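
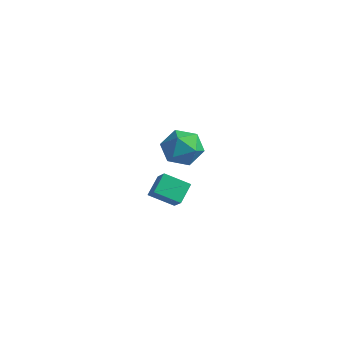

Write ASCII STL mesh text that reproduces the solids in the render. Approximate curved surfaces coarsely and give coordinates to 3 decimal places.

solid 
facet normal -0.631 0.384 -0.675
outer loop
vertex 2.02 -2.619 -2.185
vertex 1.885 -1.844 -1.618
vertex 2.898 -2.087 -2.703
endloop
endfacet
facet normal 0.138 -0.799 -0.586
outer loop
vertex 3.535 -2.476 -2.022
vertex 2.02 -2.619 -2.185
vertex 2.898 -2.087 -2.703
endloop
endfacet
facet normal -0.630 0.385 -0.675
outer loop
vertex 2.898 -2.087 -2.703
vertex 1.885 -1.844 -1.618
vertex 2.764 -1.312 -2.136
endloop
endfacet
facet normal 0.764 0.462 -0.451
outer loop
vertex 2.764 -1.312 -2.136
vertex 3.535 -2.476 -2.022
vertex 2.898 -2.087 -2.703
endloop
endfacet
facet normal -0.764 -0.462 0.450
outer loop
vertex 2.02 -2.619 -2.185
vertex 2.522 -2.233 -0.937
vertex 1.885 -1.844 -1.618
endloop
endfacet
facet normal 0.138 -0.799 -0.586
outer loop
vertex 2.656 -3.008 -1.504
vertex 2.02 -2.619 -2.185
vertex 3.535 -2.476 -2.022
endloop
endfacet
facet normal -0.764 -0.462 0.450
outer loop
vertex 2.656 -3.008 -1.504
vertex 2.522 -2.233 -0.937
vertex 2.02 -2.619 -2.185
endloop
endfacet
facet normal -0.138 0.799 0.586
outer loop
vertex 1.885 -1.844 -1.618
vertex 2.522 -2.233 -0.937
vertex 2.764 -1.312 -2.136
endloop
endfacet
facet normal 0.764 0.462 -0.450
outer loop
vertex 3.4 -1.701 -1.455
vertex 3.535 -2.476 -2.022
vertex 2.764 -1.312 -2.136
endloop
endfacet
facet normal -0.138 0.799 0.586
outer loop
vertex 2.764 -1.312 -2.136
vertex 2.522 -2.233 -0.937
vertex 3.4 -1.701 -1.455
endloop
endfacet
facet normal 0.630 -0.384 0.675
outer loop
vertex 3.4 -1.701 -1.455
vertex 2.656 -3.008 -1.504
vertex 3.535 -2.476 -2.022
endloop
endfacet
facet normal 0.631 -0.384 0.674
outer loop
vertex 2.522 -2.233 -0.937
vertex 2.656 -3.008 -1.504
vertex 3.4 -1.701 -1.455
endloop
endfacet
facet normal -0.533 -0.329 0.779
outer loop
vertex -1.19 3.003 -2.799
vertex -1.261 2.103 -3.228
vertex -0.496 2.308 -2.618
endloop
endfacet
facet normal -0.075 0.181 0.981
outer loop
vertex -1.19 3.003 -2.799
vertex -0.496 2.308 -2.618
vertex -0.225 3.257 -2.772
endloop
endfacet
facet normal -0.219 0.768 0.602
outer loop
vertex -1.19 3.003 -2.799
vertex -0.225 3.257 -2.772
vertex -0.821 3.639 -3.476
endloop
endfacet
facet normal -0.765 0.622 0.167
outer loop
vertex -1.19 3.003 -2.799
vertex -0.821 3.639 -3.476
vertex -1.462 2.926 -3.758
endloop
endfacet
facet normal -0.959 -0.056 0.277
outer loop
vertex -1.19 3.003 -2.799
vertex -1.462 2.926 -3.758
vertex -1.261 2.103 -3.228
endloop
endfacet
facet normal 0.583 -0.035 0.812
outer loop
vertex -0.225 3.257 -2.772
vertex -0.496 2.308 -2.618
vertex 0.302 2.514 -3.182
endloop
endfacet
facet normal -0.157 -0.860 0.486
outer loop
vertex -0.496 2.308 -2.618
vertex -1.261 2.103 -3.228
vertex -0.339 1.801 -3.464
endloop
endfacet
facet normal -0.846 -0.419 -0.329
outer loop
vertex -1.261 2.103 -3.228
vertex -1.462 2.926 -3.758
vertex -0.935 2.183 -4.168
endloop
endfacet
facet normal -0.533 0.679 -0.506
outer loop
vertex -1.462 2.926 -3.758
vertex -0.821 3.639 -3.476
vertex -0.664 3.132 -4.322
endloop
endfacet
facet normal 0.351 0.915 0.200
outer loop
vertex -0.821 3.639 -3.476
vertex -0.225 3.257 -2.772
vertex 0.101 3.337 -3.712
endloop
endfacet
facet normal 0.765 -0.622 -0.167
outer loop
vertex 0.03 2.437 -4.141
vertex 0.302 2.514 -3.182
vertex -0.339 1.801 -3.464
endloop
endfacet
facet normal 0.219 -0.768 -0.602
outer loop
vertex 0.03 2.437 -4.141
vertex -0.339 1.801 -3.464
vertex -0.935 2.183 -4.168
endloop
endfacet
facet normal 0.075 -0.181 -0.981
outer loop
vertex 0.03 2.437 -4.141
vertex -0.935 2.183 -4.168
vertex -0.664 3.132 -4.322
endloop
endfacet
facet normal 0.533 0.329 -0.779
outer loop
vertex 0.03 2.437 -4.141
vertex -0.664 3.132 -4.322
vertex 0.101 3.337 -3.712
endloop
endfacet
facet normal 0.959 0.056 -0.277
outer loop
vertex 0.03 2.437 -4.141
vertex 0.101 3.337 -3.712
vertex 0.302 2.514 -3.182
endloop
endfacet
facet normal 0.533 -0.679 0.506
outer loop
vertex -0.339 1.801 -3.464
vertex 0.302 2.514 -3.182
vertex -0.496 2.308 -2.618
endloop
endfacet
facet normal -0.351 -0.915 -0.200
outer loop
vertex -0.935 2.183 -4.168
vertex -0.339 1.801 -3.464
vertex -1.261 2.103 -3.228
endloop
endfacet
facet normal -0.583 0.035 -0.812
outer loop
vertex -0.664 3.132 -4.322
vertex -0.935 2.183 -4.168
vertex -1.462 2.926 -3.758
endloop
endfacet
facet normal 0.157 0.860 -0.486
outer loop
vertex 0.101 3.337 -3.712
vertex -0.664 3.132 -4.322
vertex -0.821 3.639 -3.476
endloop
endfacet
facet normal 0.846 0.419 0.329
outer loop
vertex 0.302 2.514 -3.182
vertex 0.101 3.337 -3.712
vertex -0.225 3.257 -2.772
endloop
endfacet

endsolid


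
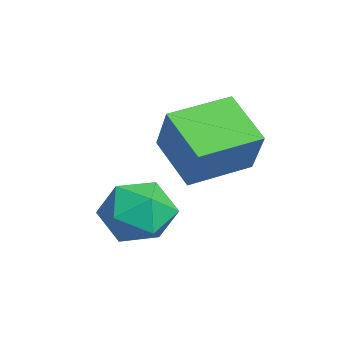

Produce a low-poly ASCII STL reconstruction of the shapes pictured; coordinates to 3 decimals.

solid 
facet normal -0.314 0.912 0.264
outer loop
vertex -0.713 0.231 0.305
vertex -0.331 0.023 1.478
vertex 0.453 0.533 0.647
endloop
endfacet
facet normal -0.110 0.901 -0.420
outer loop
vertex -0.713 0.231 0.305
vertex 0.453 0.533 0.647
vertex 0.246 -0.009 -0.462
endloop
endfacet
facet normal -0.504 0.412 -0.759
outer loop
vertex -0.713 0.231 0.305
vertex 0.246 -0.009 -0.462
vertex -0.664 -0.854 -0.316
endloop
endfacet
facet normal -0.951 0.120 -0.285
outer loop
vertex -0.713 0.231 0.305
vertex -0.664 -0.854 -0.316
vertex -1.021 -0.835 0.883
endloop
endfacet
facet normal -0.834 0.429 0.348
outer loop
vertex -0.713 0.231 0.305
vertex -1.021 -0.835 0.883
vertex -0.331 0.023 1.478
endloop
endfacet
facet normal 0.571 0.691 -0.444
outer loop
vertex 0.246 -0.009 -0.462
vertex 0.453 0.533 0.647
vertex 1.221 -0.365 0.237
endloop
endfacet
facet normal 0.242 0.708 0.663
outer loop
vertex 0.453 0.533 0.647
vertex -0.331 0.023 1.478
vertex 0.864 -0.346 1.436
endloop
endfacet
facet normal -0.598 -0.072 0.798
outer loop
vertex -0.331 0.023 1.478
vertex -1.021 -0.835 0.883
vertex -0.046 -1.191 1.582
endloop
endfacet
facet normal -0.789 -0.572 -0.226
outer loop
vertex -1.021 -0.835 0.883
vertex -0.664 -0.854 -0.316
vertex -0.253 -1.733 0.473
endloop
endfacet
facet normal -0.066 -0.101 -0.993
outer loop
vertex -0.664 -0.854 -0.316
vertex 0.246 -0.009 -0.462
vertex 0.531 -1.223 -0.358
endloop
endfacet
facet normal 0.951 -0.120 0.285
outer loop
vertex 0.913 -1.431 0.815
vertex 1.221 -0.365 0.237
vertex 0.864 -0.346 1.436
endloop
endfacet
facet normal 0.504 -0.412 0.759
outer loop
vertex 0.913 -1.431 0.815
vertex 0.864 -0.346 1.436
vertex -0.046 -1.191 1.582
endloop
endfacet
facet normal 0.110 -0.901 0.420
outer loop
vertex 0.913 -1.431 0.815
vertex -0.046 -1.191 1.582
vertex -0.253 -1.733 0.473
endloop
endfacet
facet normal 0.314 -0.912 -0.264
outer loop
vertex 0.913 -1.431 0.815
vertex -0.253 -1.733 0.473
vertex 0.531 -1.223 -0.358
endloop
endfacet
facet normal 0.834 -0.429 -0.348
outer loop
vertex 0.913 -1.431 0.815
vertex 0.531 -1.223 -0.358
vertex 1.221 -0.365 0.237
endloop
endfacet
facet normal 0.789 0.572 0.226
outer loop
vertex 0.864 -0.346 1.436
vertex 1.221 -0.365 0.237
vertex 0.453 0.533 0.647
endloop
endfacet
facet normal 0.066 0.101 0.993
outer loop
vertex -0.046 -1.191 1.582
vertex 0.864 -0.346 1.436
vertex -0.331 0.023 1.478
endloop
endfacet
facet normal -0.571 -0.691 0.444
outer loop
vertex -0.253 -1.733 0.473
vertex -0.046 -1.191 1.582
vertex -1.021 -0.835 0.883
endloop
endfacet
facet normal -0.242 -0.708 -0.663
outer loop
vertex 0.531 -1.223 -0.358
vertex -0.253 -1.733 0.473
vertex -0.664 -0.854 -0.316
endloop
endfacet
facet normal 0.598 0.072 -0.798
outer loop
vertex 1.221 -0.365 0.237
vertex 0.531 -1.223 -0.358
vertex 0.246 -0.009 -0.462
endloop
endfacet
facet normal -0.793 -0.293 0.534
outer loop
vertex -0.893 0.445 3.934
vertex -1.467 2.508 4.214
vertex -1.972 0.368 2.288
endloop
endfacet
facet normal 0.266 -0.955 -0.130
outer loop
vertex -0.393 0.952 1.226
vertex -0.893 0.445 3.934
vertex -1.972 0.368 2.288
endloop
endfacet
facet normal -0.793 -0.293 0.534
outer loop
vertex -1.972 0.368 2.288
vertex -1.467 2.508 4.214
vertex -2.546 2.432 2.568
endloop
endfacet
facet normal -0.548 -0.039 -0.836
outer loop
vertex -2.546 2.432 2.568
vertex -0.393 0.952 1.226
vertex -1.972 0.368 2.288
endloop
endfacet
facet normal 0.548 0.039 0.836
outer loop
vertex -0.893 0.445 3.934
vertex 0.112 3.092 3.152
vertex -1.467 2.508 4.214
endloop
endfacet
facet normal 0.265 -0.955 -0.130
outer loop
vertex 0.686 1.028 2.872
vertex -0.893 0.445 3.934
vertex -0.393 0.952 1.226
endloop
endfacet
facet normal 0.548 0.039 0.836
outer loop
vertex 0.686 1.028 2.872
vertex 0.112 3.092 3.152
vertex -0.893 0.445 3.934
endloop
endfacet
facet normal -0.266 0.955 0.130
outer loop
vertex -1.467 2.508 4.214
vertex 0.112 3.092 3.152
vertex -2.546 2.432 2.568
endloop
endfacet
facet normal -0.548 -0.039 -0.836
outer loop
vertex -0.967 3.015 1.506
vertex -0.393 0.952 1.226
vertex -2.546 2.432 2.568
endloop
endfacet
facet normal -0.266 0.955 0.129
outer loop
vertex -2.546 2.432 2.568
vertex 0.112 3.092 3.152
vertex -0.967 3.015 1.506
endloop
endfacet
facet normal 0.793 0.293 -0.534
outer loop
vertex -0.967 3.015 1.506
vertex 0.686 1.028 2.872
vertex -0.393 0.952 1.226
endloop
endfacet
facet normal 0.793 0.293 -0.534
outer loop
vertex 0.112 3.092 3.152
vertex 0.686 1.028 2.872
vertex -0.967 3.015 1.506
endloop
endfacet

endsolid


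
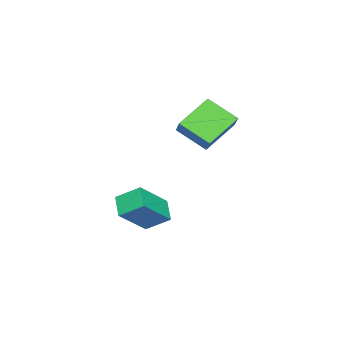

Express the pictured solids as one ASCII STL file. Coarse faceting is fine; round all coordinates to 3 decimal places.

solid 
facet normal -0.788 0.345 0.510
outer loop
vertex -0.169 1.181 3.0
vertex 0.52 1.633 3.759
vertex -0.121 2.614 2.105
endloop
endfacet
facet normal -0.615 -0.403 -0.678
outer loop
vertex 1.4 1.947 1.121
vertex -0.169 1.181 3.0
vertex -0.121 2.614 2.105
endloop
endfacet
facet normal -0.788 0.345 0.510
outer loop
vertex -0.121 2.614 2.105
vertex 0.52 1.633 3.759
vertex 0.568 3.065 2.864
endloop
endfacet
facet normal 0.029 0.848 -0.530
outer loop
vertex 0.568 3.065 2.864
vertex 1.4 1.947 1.121
vertex -0.121 2.614 2.105
endloop
endfacet
facet normal -0.028 -0.847 0.530
outer loop
vertex -0.169 1.181 3.0
vertex 2.041 0.966 2.775
vertex 0.52 1.633 3.759
endloop
endfacet
facet normal -0.615 -0.403 -0.678
outer loop
vertex 1.352 0.515 2.016
vertex -0.169 1.181 3.0
vertex 1.4 1.947 1.121
endloop
endfacet
facet normal -0.029 -0.848 0.530
outer loop
vertex 1.352 0.515 2.016
vertex 2.041 0.966 2.775
vertex -0.169 1.181 3.0
endloop
endfacet
facet normal 0.615 0.403 0.678
outer loop
vertex 0.52 1.633 3.759
vertex 2.041 0.966 2.775
vertex 0.568 3.065 2.864
endloop
endfacet
facet normal 0.028 0.847 -0.530
outer loop
vertex 2.089 2.399 1.88
vertex 1.4 1.947 1.121
vertex 0.568 3.065 2.864
endloop
endfacet
facet normal 0.615 0.403 0.678
outer loop
vertex 0.568 3.065 2.864
vertex 2.041 0.966 2.775
vertex 2.089 2.399 1.88
endloop
endfacet
facet normal 0.788 -0.345 -0.510
outer loop
vertex 2.089 2.399 1.88
vertex 1.352 0.515 2.016
vertex 1.4 1.947 1.121
endloop
endfacet
facet normal 0.788 -0.345 -0.510
outer loop
vertex 2.041 0.966 2.775
vertex 1.352 0.515 2.016
vertex 2.089 2.399 1.88
endloop
endfacet
facet normal -0.676 0.315 -0.667
outer loop
vertex 1.969 0.366 -2.078
vertex 2.826 0.931 -2.68
vertex 2.176 -0.719 -2.8
endloop
endfacet
facet normal -0.720 -0.474 0.506
outer loop
vertex 3.534 -1.351 -1.46
vertex 1.969 0.366 -2.078
vertex 2.176 -0.719 -2.8
endloop
endfacet
facet normal -0.675 0.315 -0.667
outer loop
vertex 2.176 -0.719 -2.8
vertex 2.826 0.931 -2.68
vertex 3.034 -0.154 -3.402
endloop
endfacet
facet normal 0.157 -0.822 -0.547
outer loop
vertex 3.034 -0.154 -3.402
vertex 3.534 -1.351 -1.46
vertex 2.176 -0.719 -2.8
endloop
endfacet
facet normal -0.157 0.822 0.547
outer loop
vertex 1.969 0.366 -2.078
vertex 4.184 0.299 -1.34
vertex 2.826 0.931 -2.68
endloop
endfacet
facet normal -0.720 -0.475 0.506
outer loop
vertex 3.326 -0.266 -0.738
vertex 1.969 0.366 -2.078
vertex 3.534 -1.351 -1.46
endloop
endfacet
facet normal -0.157 0.822 0.547
outer loop
vertex 3.326 -0.266 -0.738
vertex 4.184 0.299 -1.34
vertex 1.969 0.366 -2.078
endloop
endfacet
facet normal 0.720 0.475 -0.506
outer loop
vertex 2.826 0.931 -2.68
vertex 4.184 0.299 -1.34
vertex 3.034 -0.154 -3.402
endloop
endfacet
facet normal 0.158 -0.822 -0.547
outer loop
vertex 4.391 -0.786 -2.062
vertex 3.534 -1.351 -1.46
vertex 3.034 -0.154 -3.402
endloop
endfacet
facet normal 0.721 0.474 -0.506
outer loop
vertex 3.034 -0.154 -3.402
vertex 4.184 0.299 -1.34
vertex 4.391 -0.786 -2.062
endloop
endfacet
facet normal 0.676 -0.314 0.667
outer loop
vertex 4.391 -0.786 -2.062
vertex 3.326 -0.266 -0.738
vertex 3.534 -1.351 -1.46
endloop
endfacet
facet normal 0.675 -0.315 0.667
outer loop
vertex 4.184 0.299 -1.34
vertex 3.326 -0.266 -0.738
vertex 4.391 -0.786 -2.062
endloop
endfacet

endsolid


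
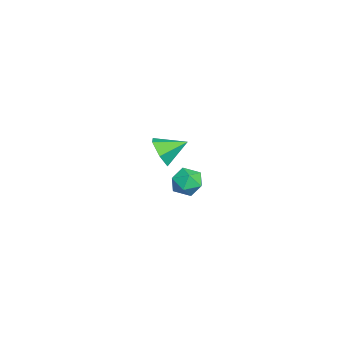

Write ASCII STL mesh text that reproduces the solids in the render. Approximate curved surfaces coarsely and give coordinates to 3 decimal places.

solid 
facet normal 0.370 0.754 -0.543
outer loop
vertex 3.853 0.532 0.807
vertex 3.218 1.074 1.126
vertex 3.998 1.0 1.555
endloop
endfacet
facet normal 0.885 0.297 -0.358
outer loop
vertex 3.853 0.532 0.807
vertex 3.998 1.0 1.555
vertex 4.263 0.148 1.503
endloop
endfacet
facet normal 0.711 -0.347 -0.611
outer loop
vertex 3.853 0.532 0.807
vertex 4.263 0.148 1.503
vertex 3.646 -0.305 1.042
endloop
endfacet
facet normal 0.088 -0.289 -0.953
outer loop
vertex 3.853 0.532 0.807
vertex 3.646 -0.305 1.042
vertex 3.0 0.267 0.809
endloop
endfacet
facet normal -0.124 0.392 -0.912
outer loop
vertex 3.853 0.532 0.807
vertex 3.0 0.267 0.809
vertex 3.218 1.074 1.126
endloop
endfacet
facet normal 0.899 0.258 0.355
outer loop
vertex 4.263 0.148 1.503
vertex 3.998 1.0 1.555
vertex 3.88 0.453 2.251
endloop
endfacet
facet normal 0.065 0.996 0.054
outer loop
vertex 3.998 1.0 1.555
vertex 3.218 1.074 1.126
vertex 3.234 1.025 2.018
endloop
endfacet
facet normal -0.733 0.411 -0.543
outer loop
vertex 3.218 1.074 1.126
vertex 3.0 0.267 0.809
vertex 2.617 0.572 1.557
endloop
endfacet
facet normal -0.391 -0.690 -0.609
outer loop
vertex 3.0 0.267 0.809
vertex 3.646 -0.305 1.042
vertex 2.882 -0.28 1.505
endloop
endfacet
facet normal 0.617 -0.785 -0.054
outer loop
vertex 3.646 -0.305 1.042
vertex 4.263 0.148 1.503
vertex 3.662 -0.354 1.934
endloop
endfacet
facet normal -0.088 0.289 0.953
outer loop
vertex 3.027 0.188 2.253
vertex 3.88 0.453 2.251
vertex 3.234 1.025 2.018
endloop
endfacet
facet normal -0.711 0.347 0.611
outer loop
vertex 3.027 0.188 2.253
vertex 3.234 1.025 2.018
vertex 2.617 0.572 1.557
endloop
endfacet
facet normal -0.885 -0.297 0.358
outer loop
vertex 3.027 0.188 2.253
vertex 2.617 0.572 1.557
vertex 2.882 -0.28 1.505
endloop
endfacet
facet normal -0.370 -0.754 0.543
outer loop
vertex 3.027 0.188 2.253
vertex 2.882 -0.28 1.505
vertex 3.662 -0.354 1.934
endloop
endfacet
facet normal 0.124 -0.392 0.912
outer loop
vertex 3.027 0.188 2.253
vertex 3.662 -0.354 1.934
vertex 3.88 0.453 2.251
endloop
endfacet
facet normal 0.391 0.690 0.609
outer loop
vertex 3.234 1.025 2.018
vertex 3.88 0.453 2.251
vertex 3.998 1.0 1.555
endloop
endfacet
facet normal -0.617 0.785 0.054
outer loop
vertex 2.617 0.572 1.557
vertex 3.234 1.025 2.018
vertex 3.218 1.074 1.126
endloop
endfacet
facet normal -0.899 -0.258 -0.355
outer loop
vertex 2.882 -0.28 1.505
vertex 2.617 0.572 1.557
vertex 3.0 0.267 0.809
endloop
endfacet
facet normal -0.065 -0.996 -0.054
outer loop
vertex 3.662 -0.354 1.934
vertex 2.882 -0.28 1.505
vertex 3.646 -0.305 1.042
endloop
endfacet
facet normal 0.733 -0.411 0.543
outer loop
vertex 3.88 0.453 2.251
vertex 3.662 -0.354 1.934
vertex 4.263 0.148 1.503
endloop
endfacet
facet normal 0.062 -0.903 -0.426
outer loop
vertex -2.241 -0.282 -0.899
vertex -2.972 -0.619 -0.29
vertex -3.207 -0.213 -1.185
endloop
endfacet
facet normal 0.218 0.814 -0.539
outer loop
vertex -2.241 -0.282 -0.899
vertex -3.207 -0.213 -1.185
vertex -3.068 0.779 0.37
endloop
endfacet
facet normal 0.061 -0.903 -0.426
outer loop
vertex -3.207 -0.213 -1.185
vertex -2.972 -0.619 -0.29
vertex -3.939 -0.55 -0.576
endloop
endfacet
facet normal -0.628 0.680 -0.378
outer loop
vertex -3.207 -0.213 -1.185
vertex -3.939 -0.55 -0.576
vertex -3.068 0.779 0.37
endloop
endfacet
facet normal 0.062 -0.902 -0.427
outer loop
vertex -3.939 -0.55 -0.576
vertex -2.972 -0.619 -0.29
vertex -3.704 -0.957 0.318
endloop
endfacet
facet normal -0.875 0.310 0.371
outer loop
vertex -3.939 -0.55 -0.576
vertex -3.704 -0.957 0.318
vertex -3.068 0.779 0.37
endloop
endfacet
facet normal 0.062 -0.902 -0.427
outer loop
vertex -3.704 -0.957 0.318
vertex -2.972 -0.619 -0.29
vertex -2.738 -1.026 0.604
endloop
endfacet
facet normal -0.278 0.073 0.958
outer loop
vertex -3.704 -0.957 0.318
vertex -2.738 -1.026 0.604
vertex -3.068 0.779 0.37
endloop
endfacet
facet normal 0.060 -0.902 -0.427
outer loop
vertex -2.738 -1.026 0.604
vertex -2.972 -0.619 -0.29
vertex -2.006 -0.689 -0.005
endloop
endfacet
facet normal 0.568 0.207 0.797
outer loop
vertex -2.738 -1.026 0.604
vertex -2.006 -0.689 -0.005
vertex -3.068 0.779 0.37
endloop
endfacet
facet normal 0.061 -0.902 -0.427
outer loop
vertex -2.006 -0.689 -0.005
vertex -2.972 -0.619 -0.29
vertex -2.241 -0.282 -0.899
endloop
endfacet
facet normal 0.815 0.577 0.049
outer loop
vertex -2.006 -0.689 -0.005
vertex -2.241 -0.282 -0.899
vertex -3.068 0.779 0.37
endloop
endfacet

endsolid


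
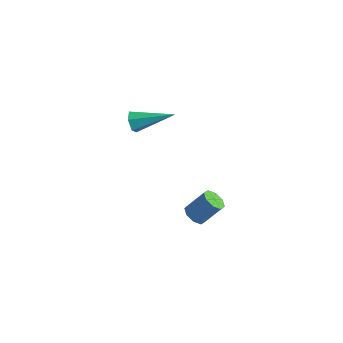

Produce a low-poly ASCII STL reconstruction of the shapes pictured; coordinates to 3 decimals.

solid 
facet normal -0.721 -0.603 -0.342
outer loop
vertex -1.042 -0.063 2.554
vertex -1.294 -0.012 2.995
vertex -1.383 0.312 2.612
endloop
endfacet
facet normal 0.355 0.449 -0.820
outer loop
vertex -1.042 -0.063 2.554
vertex -1.383 0.312 2.612
vertex -0.046 1.032 3.585
endloop
endfacet
facet normal -0.721 -0.602 -0.342
outer loop
vertex -1.383 0.312 2.612
vertex -1.294 -0.012 2.995
vertex -1.634 0.363 3.052
endloop
endfacet
facet normal -0.294 0.916 -0.274
outer loop
vertex -1.383 0.312 2.612
vertex -1.634 0.363 3.052
vertex -0.046 1.032 3.585
endloop
endfacet
facet normal -0.722 -0.602 -0.341
outer loop
vertex -1.634 0.363 3.052
vertex -1.294 -0.012 2.995
vertex -1.545 0.039 3.436
endloop
endfacet
facet normal -0.471 0.617 0.630
outer loop
vertex -1.634 0.363 3.052
vertex -1.545 0.039 3.436
vertex -0.046 1.032 3.585
endloop
endfacet
facet normal -0.721 -0.604 -0.340
outer loop
vertex -1.545 0.039 3.436
vertex -1.294 -0.012 2.995
vertex -1.204 -0.336 3.379
endloop
endfacet
facet normal 0.001 -0.150 0.989
outer loop
vertex -1.545 0.039 3.436
vertex -1.204 -0.336 3.379
vertex -0.046 1.032 3.585
endloop
endfacet
facet normal -0.721 -0.604 -0.340
outer loop
vertex -1.204 -0.336 3.379
vertex -1.294 -0.012 2.995
vertex -0.953 -0.387 2.938
endloop
endfacet
facet normal 0.651 -0.617 0.442
outer loop
vertex -1.204 -0.336 3.379
vertex -0.953 -0.387 2.938
vertex -0.046 1.032 3.585
endloop
endfacet
facet normal -0.721 -0.603 -0.342
outer loop
vertex -0.953 -0.387 2.938
vertex -1.294 -0.012 2.995
vertex -1.042 -0.063 2.554
endloop
endfacet
facet normal 0.828 -0.319 -0.461
outer loop
vertex -0.953 -0.387 2.938
vertex -1.042 -0.063 2.554
vertex -0.046 1.032 3.585
endloop
endfacet
facet normal -0.397 -0.502 -0.768
outer loop
vertex 1.043 1.64 -2.961
vertex 0.671 1.429 -2.631
vertex 0.702 1.873 -2.937
endloop
endfacet
facet normal 0.404 0.656 -0.637
outer loop
vertex 1.043 1.64 -2.961
vertex 0.702 1.873 -2.937
vertex 1.521 2.241 -2.039
endloop
endfacet
facet normal 0.404 0.656 -0.638
outer loop
vertex 1.521 2.241 -2.039
vertex 0.702 1.873 -2.937
vertex 1.181 2.474 -2.015
endloop
endfacet
facet normal 0.398 0.502 0.768
outer loop
vertex 1.521 2.241 -2.039
vertex 1.181 2.474 -2.015
vertex 1.149 2.031 -1.709
endloop
endfacet
facet normal -0.401 -0.501 -0.767
outer loop
vertex 0.702 1.873 -2.937
vertex 0.671 1.429 -2.631
vertex 0.344 1.847 -2.733
endloop
endfacet
facet normal -0.296 0.863 -0.409
outer loop
vertex 0.702 1.873 -2.937
vertex 0.344 1.847 -2.733
vertex 1.181 2.474 -2.015
endloop
endfacet
facet normal -0.295 0.863 -0.410
outer loop
vertex 1.181 2.474 -2.015
vertex 0.344 1.847 -2.733
vertex 0.822 2.448 -1.811
endloop
endfacet
facet normal 0.400 0.501 0.767
outer loop
vertex 1.181 2.474 -2.015
vertex 0.822 2.448 -1.811
vertex 1.149 2.031 -1.709
endloop
endfacet
facet normal -0.399 -0.500 -0.769
outer loop
vertex 0.344 1.847 -2.733
vertex 0.671 1.429 -2.631
vertex 0.177 1.576 -2.47
endloop
endfacet
facet normal -0.823 0.565 0.059
outer loop
vertex 0.344 1.847 -2.733
vertex 0.177 1.576 -2.47
vertex 0.822 2.448 -1.811
endloop
endfacet
facet normal -0.823 0.565 0.059
outer loop
vertex 0.822 2.448 -1.811
vertex 0.177 1.576 -2.47
vertex 0.655 2.177 -1.548
endloop
endfacet
facet normal 0.398 0.500 0.769
outer loop
vertex 0.822 2.448 -1.811
vertex 0.655 2.177 -1.548
vertex 1.149 2.031 -1.709
endloop
endfacet
facet normal -0.399 -0.500 -0.768
outer loop
vertex 0.177 1.576 -2.47
vertex 0.671 1.429 -2.631
vertex 0.299 1.219 -2.301
endloop
endfacet
facet normal -0.868 -0.064 0.492
outer loop
vertex 0.177 1.576 -2.47
vertex 0.299 1.219 -2.301
vertex 0.655 2.177 -1.548
endloop
endfacet
facet normal -0.868 -0.064 0.492
outer loop
vertex 0.655 2.177 -1.548
vertex 0.299 1.219 -2.301
vertex 0.777 1.82 -1.379
endloop
endfacet
facet normal 0.398 0.500 0.769
outer loop
vertex 0.655 2.177 -1.548
vertex 0.777 1.82 -1.379
vertex 1.149 2.031 -1.709
endloop
endfacet
facet normal -0.398 -0.502 -0.768
outer loop
vertex 0.299 1.219 -2.301
vertex 0.671 1.429 -2.631
vertex 0.639 0.986 -2.325
endloop
endfacet
facet normal -0.405 -0.656 0.637
outer loop
vertex 0.299 1.219 -2.301
vertex 0.639 0.986 -2.325
vertex 0.777 1.82 -1.379
endloop
endfacet
facet normal -0.404 -0.656 0.637
outer loop
vertex 0.777 1.82 -1.379
vertex 0.639 0.986 -2.325
vertex 1.118 1.587 -1.403
endloop
endfacet
facet normal 0.397 0.502 0.768
outer loop
vertex 0.777 1.82 -1.379
vertex 1.118 1.587 -1.403
vertex 1.149 2.031 -1.709
endloop
endfacet
facet normal -0.400 -0.501 -0.767
outer loop
vertex 0.639 0.986 -2.325
vertex 0.671 1.429 -2.631
vertex 0.998 1.012 -2.529
endloop
endfacet
facet normal 0.295 -0.863 0.409
outer loop
vertex 0.639 0.986 -2.325
vertex 0.998 1.012 -2.529
vertex 1.118 1.587 -1.403
endloop
endfacet
facet normal 0.296 -0.863 0.409
outer loop
vertex 1.118 1.587 -1.403
vertex 0.998 1.012 -2.529
vertex 1.476 1.613 -1.607
endloop
endfacet
facet normal 0.401 0.501 0.767
outer loop
vertex 1.118 1.587 -1.403
vertex 1.476 1.613 -1.607
vertex 1.149 2.031 -1.709
endloop
endfacet
facet normal -0.398 -0.500 -0.769
outer loop
vertex 0.998 1.012 -2.529
vertex 0.671 1.429 -2.631
vertex 1.165 1.283 -2.792
endloop
endfacet
facet normal 0.823 -0.565 -0.059
outer loop
vertex 0.998 1.012 -2.529
vertex 1.165 1.283 -2.792
vertex 1.476 1.613 -1.607
endloop
endfacet
facet normal 0.823 -0.565 -0.059
outer loop
vertex 1.476 1.613 -1.607
vertex 1.165 1.283 -2.792
vertex 1.643 1.884 -1.87
endloop
endfacet
facet normal 0.399 0.500 0.769
outer loop
vertex 1.476 1.613 -1.607
vertex 1.643 1.884 -1.87
vertex 1.149 2.031 -1.709
endloop
endfacet
facet normal -0.398 -0.500 -0.769
outer loop
vertex 1.165 1.283 -2.792
vertex 0.671 1.429 -2.631
vertex 1.043 1.64 -2.961
endloop
endfacet
facet normal 0.868 0.064 -0.492
outer loop
vertex 1.165 1.283 -2.792
vertex 1.043 1.64 -2.961
vertex 1.643 1.884 -1.87
endloop
endfacet
facet normal 0.868 0.064 -0.492
outer loop
vertex 1.643 1.884 -1.87
vertex 1.043 1.64 -2.961
vertex 1.521 2.241 -2.039
endloop
endfacet
facet normal 0.399 0.500 0.768
outer loop
vertex 1.643 1.884 -1.87
vertex 1.521 2.241 -2.039
vertex 1.149 2.031 -1.709
endloop
endfacet

endsolid


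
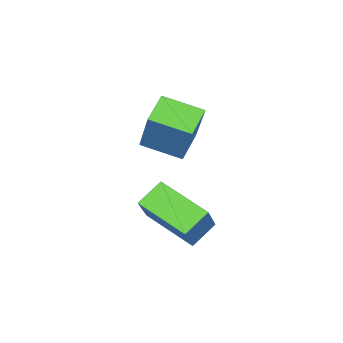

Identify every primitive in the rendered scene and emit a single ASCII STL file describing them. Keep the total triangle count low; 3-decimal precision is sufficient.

solid 
facet normal -0.887 -0.236 0.397
outer loop
vertex -1.932 -0.859 2.394
vertex -2.493 0.506 1.953
vertex -2.541 -1.711 0.527
endloop
endfacet
facet normal 0.363 -0.887 0.286
outer loop
vertex -1.467 -1.426 0.047
vertex -1.932 -0.859 2.394
vertex -2.541 -1.711 0.527
endloop
endfacet
facet normal -0.887 -0.236 0.397
outer loop
vertex -2.541 -1.711 0.527
vertex -2.493 0.506 1.953
vertex -3.101 -0.346 0.086
endloop
endfacet
facet normal -0.284 -0.398 -0.872
outer loop
vertex -3.101 -0.346 0.086
vertex -1.467 -1.426 0.047
vertex -2.541 -1.711 0.527
endloop
endfacet
facet normal 0.284 0.398 0.872
outer loop
vertex -1.932 -0.859 2.394
vertex -1.419 0.791 1.473
vertex -2.493 0.506 1.953
endloop
endfacet
facet normal 0.364 -0.887 0.286
outer loop
vertex -0.859 -0.574 1.914
vertex -1.932 -0.859 2.394
vertex -1.467 -1.426 0.047
endloop
endfacet
facet normal 0.284 0.398 0.872
outer loop
vertex -0.859 -0.574 1.914
vertex -1.419 0.791 1.473
vertex -1.932 -0.859 2.394
endloop
endfacet
facet normal -0.363 0.887 -0.286
outer loop
vertex -2.493 0.506 1.953
vertex -1.419 0.791 1.473
vertex -3.101 -0.346 0.086
endloop
endfacet
facet normal -0.284 -0.399 -0.872
outer loop
vertex -2.028 -0.061 -0.394
vertex -1.467 -1.426 0.047
vertex -3.101 -0.346 0.086
endloop
endfacet
facet normal -0.363 0.887 -0.286
outer loop
vertex -3.101 -0.346 0.086
vertex -1.419 0.791 1.473
vertex -2.028 -0.061 -0.394
endloop
endfacet
facet normal 0.887 0.236 -0.397
outer loop
vertex -2.028 -0.061 -0.394
vertex -0.859 -0.574 1.914
vertex -1.467 -1.426 0.047
endloop
endfacet
facet normal 0.887 0.236 -0.397
outer loop
vertex -1.419 0.791 1.473
vertex -0.859 -0.574 1.914
vertex -2.028 -0.061 -0.394
endloop
endfacet
facet normal -0.821 0.183 0.541
outer loop
vertex 1.327 1.698 1.086
vertex 1.323 3.515 0.466
vertex 0.35 1.242 -0.242
endloop
endfacet
facet normal 0.003 -0.946 0.323
outer loop
vertex 1.237 1.045 -0.826
vertex 1.327 1.698 1.086
vertex 0.35 1.242 -0.242
endloop
endfacet
facet normal -0.821 0.183 0.542
outer loop
vertex 0.35 1.242 -0.242
vertex 1.323 3.515 0.466
vertex 0.346 3.06 -0.861
endloop
endfacet
facet normal -0.571 -0.266 -0.777
outer loop
vertex 0.346 3.06 -0.861
vertex 1.237 1.045 -0.826
vertex 0.35 1.242 -0.242
endloop
endfacet
facet normal 0.571 0.266 0.777
outer loop
vertex 1.327 1.698 1.086
vertex 2.21 3.318 -0.118
vertex 1.323 3.515 0.466
endloop
endfacet
facet normal 0.002 -0.946 0.323
outer loop
vertex 2.214 1.5 0.501
vertex 1.327 1.698 1.086
vertex 1.237 1.045 -0.826
endloop
endfacet
facet normal 0.571 0.266 0.776
outer loop
vertex 2.214 1.5 0.501
vertex 2.21 3.318 -0.118
vertex 1.327 1.698 1.086
endloop
endfacet
facet normal -0.002 0.946 -0.323
outer loop
vertex 1.323 3.515 0.466
vertex 2.21 3.318 -0.118
vertex 0.346 3.06 -0.861
endloop
endfacet
facet normal -0.571 -0.266 -0.776
outer loop
vertex 1.233 2.862 -1.446
vertex 1.237 1.045 -0.826
vertex 0.346 3.06 -0.861
endloop
endfacet
facet normal -0.002 0.946 -0.323
outer loop
vertex 0.346 3.06 -0.861
vertex 2.21 3.318 -0.118
vertex 1.233 2.862 -1.446
endloop
endfacet
facet normal 0.821 -0.183 -0.541
outer loop
vertex 1.233 2.862 -1.446
vertex 2.214 1.5 0.501
vertex 1.237 1.045 -0.826
endloop
endfacet
facet normal 0.821 -0.182 -0.541
outer loop
vertex 2.21 3.318 -0.118
vertex 2.214 1.5 0.501
vertex 1.233 2.862 -1.446
endloop
endfacet

endsolid


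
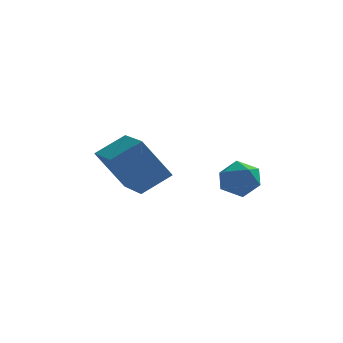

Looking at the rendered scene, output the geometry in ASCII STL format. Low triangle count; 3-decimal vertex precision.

solid 
facet normal -0.544 -0.030 0.839
outer loop
vertex 0.604 -2.155 3.076
vertex 0.024 -0.6 2.755
vertex -0.284 -2.608 2.484
endloop
endfacet
facet normal 0.343 -0.920 0.190
outer loop
vertex 0.596 -2.56 1.125
vertex 0.604 -2.155 3.076
vertex -0.284 -2.608 2.484
endloop
endfacet
facet normal -0.543 -0.030 0.839
outer loop
vertex -0.284 -2.608 2.484
vertex 0.024 -0.6 2.755
vertex -0.865 -1.054 2.163
endloop
endfacet
facet normal -0.766 -0.392 -0.510
outer loop
vertex -0.865 -1.054 2.163
vertex 0.596 -2.56 1.125
vertex -0.284 -2.608 2.484
endloop
endfacet
facet normal 0.766 0.391 0.510
outer loop
vertex 0.604 -2.155 3.076
vertex 0.904 -0.552 1.396
vertex 0.024 -0.6 2.755
endloop
endfacet
facet normal 0.344 -0.920 0.190
outer loop
vertex 1.485 -2.106 1.717
vertex 0.604 -2.155 3.076
vertex 0.596 -2.56 1.125
endloop
endfacet
facet normal 0.766 0.392 0.510
outer loop
vertex 1.485 -2.106 1.717
vertex 0.904 -0.552 1.396
vertex 0.604 -2.155 3.076
endloop
endfacet
facet normal -0.343 0.920 -0.190
outer loop
vertex 0.024 -0.6 2.755
vertex 0.904 -0.552 1.396
vertex -0.865 -1.054 2.163
endloop
endfacet
facet normal -0.766 -0.391 -0.511
outer loop
vertex 0.016 -1.005 0.804
vertex 0.596 -2.56 1.125
vertex -0.865 -1.054 2.163
endloop
endfacet
facet normal -0.343 0.920 -0.189
outer loop
vertex -0.865 -1.054 2.163
vertex 0.904 -0.552 1.396
vertex 0.016 -1.005 0.804
endloop
endfacet
facet normal 0.544 0.030 -0.839
outer loop
vertex 0.016 -1.005 0.804
vertex 1.485 -2.106 1.717
vertex 0.596 -2.56 1.125
endloop
endfacet
facet normal 0.544 0.030 -0.839
outer loop
vertex 0.904 -0.552 1.396
vertex 1.485 -2.106 1.717
vertex 0.016 -1.005 0.804
endloop
endfacet
facet normal -0.699 0.159 0.697
outer loop
vertex 2.842 -2.107 1.832
vertex 2.977 -2.75 2.114
vertex 3.337 -2.177 2.344
endloop
endfacet
facet normal -0.400 0.773 0.492
outer loop
vertex 2.842 -2.107 1.832
vertex 3.337 -2.177 2.344
vertex 3.462 -1.754 1.781
endloop
endfacet
facet normal -0.497 0.842 -0.212
outer loop
vertex 2.842 -2.107 1.832
vertex 3.462 -1.754 1.781
vertex 3.18 -2.066 1.203
endloop
endfacet
facet normal -0.855 0.270 -0.442
outer loop
vertex 2.842 -2.107 1.832
vertex 3.18 -2.066 1.203
vertex 2.88 -2.681 1.408
endloop
endfacet
facet normal -0.981 -0.153 0.120
outer loop
vertex 2.842 -2.107 1.832
vertex 2.88 -2.681 1.408
vertex 2.977 -2.75 2.114
endloop
endfacet
facet normal 0.301 0.729 0.615
outer loop
vertex 3.462 -1.754 1.781
vertex 3.337 -2.177 2.344
vertex 3.98 -2.179 2.032
endloop
endfacet
facet normal -0.182 -0.266 0.947
outer loop
vertex 3.337 -2.177 2.344
vertex 2.977 -2.75 2.114
vertex 3.68 -2.794 2.237
endloop
endfacet
facet normal -0.638 -0.770 0.012
outer loop
vertex 2.977 -2.75 2.114
vertex 2.88 -2.681 1.408
vertex 3.398 -3.106 1.659
endloop
endfacet
facet normal -0.435 -0.086 -0.896
outer loop
vertex 2.88 -2.681 1.408
vertex 3.18 -2.066 1.203
vertex 3.523 -2.683 1.096
endloop
endfacet
facet normal 0.144 0.840 -0.524
outer loop
vertex 3.18 -2.066 1.203
vertex 3.462 -1.754 1.781
vertex 3.883 -2.11 1.326
endloop
endfacet
facet normal 0.855 -0.270 0.442
outer loop
vertex 4.018 -2.753 1.608
vertex 3.98 -2.179 2.032
vertex 3.68 -2.794 2.237
endloop
endfacet
facet normal 0.497 -0.842 0.212
outer loop
vertex 4.018 -2.753 1.608
vertex 3.68 -2.794 2.237
vertex 3.398 -3.106 1.659
endloop
endfacet
facet normal 0.400 -0.773 -0.492
outer loop
vertex 4.018 -2.753 1.608
vertex 3.398 -3.106 1.659
vertex 3.523 -2.683 1.096
endloop
endfacet
facet normal 0.699 -0.159 -0.697
outer loop
vertex 4.018 -2.753 1.608
vertex 3.523 -2.683 1.096
vertex 3.883 -2.11 1.326
endloop
endfacet
facet normal 0.981 0.153 -0.120
outer loop
vertex 4.018 -2.753 1.608
vertex 3.883 -2.11 1.326
vertex 3.98 -2.179 2.032
endloop
endfacet
facet normal 0.435 0.086 0.896
outer loop
vertex 3.68 -2.794 2.237
vertex 3.98 -2.179 2.032
vertex 3.337 -2.177 2.344
endloop
endfacet
facet normal -0.144 -0.840 0.524
outer loop
vertex 3.398 -3.106 1.659
vertex 3.68 -2.794 2.237
vertex 2.977 -2.75 2.114
endloop
endfacet
facet normal -0.301 -0.729 -0.615
outer loop
vertex 3.523 -2.683 1.096
vertex 3.398 -3.106 1.659
vertex 2.88 -2.681 1.408
endloop
endfacet
facet normal 0.182 0.266 -0.947
outer loop
vertex 3.883 -2.11 1.326
vertex 3.523 -2.683 1.096
vertex 3.18 -2.066 1.203
endloop
endfacet
facet normal 0.638 0.770 -0.012
outer loop
vertex 3.98 -2.179 2.032
vertex 3.883 -2.11 1.326
vertex 3.462 -1.754 1.781
endloop
endfacet

endsolid


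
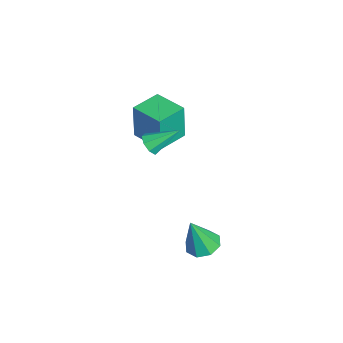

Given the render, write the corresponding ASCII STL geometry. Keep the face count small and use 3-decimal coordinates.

solid 
facet normal -0.103 0.302 -0.948
outer loop
vertex 2.219 -2.63 -3.745
vertex 1.518 -2.333 -3.574
vertex 2.249 -2.061 -3.567
endloop
endfacet
facet normal 0.959 -0.130 0.253
outer loop
vertex 2.219 -2.63 -3.745
vertex 2.249 -2.061 -3.567
vertex 1.702 -2.867 -1.906
endloop
endfacet
facet normal -0.104 0.304 -0.947
outer loop
vertex 2.249 -2.061 -3.567
vertex 1.518 -2.333 -3.574
vertex 1.851 -1.652 -3.392
endloop
endfacet
facet normal 0.723 0.498 0.480
outer loop
vertex 2.249 -2.061 -3.567
vertex 1.851 -1.652 -3.392
vertex 1.702 -2.867 -1.906
endloop
endfacet
facet normal -0.103 0.304 -0.947
outer loop
vertex 1.851 -1.652 -3.392
vertex 1.518 -2.333 -3.574
vertex 1.258 -1.642 -3.324
endloop
endfacet
facet normal 0.086 0.767 0.636
outer loop
vertex 1.851 -1.652 -3.392
vertex 1.258 -1.642 -3.324
vertex 1.702 -2.867 -1.906
endloop
endfacet
facet normal -0.104 0.303 -0.947
outer loop
vertex 1.258 -1.642 -3.324
vertex 1.518 -2.333 -3.574
vertex 0.818 -2.037 -3.402
endloop
endfacet
facet normal -0.578 0.519 0.630
outer loop
vertex 1.258 -1.642 -3.324
vertex 0.818 -2.037 -3.402
vertex 1.702 -2.867 -1.906
endloop
endfacet
facet normal -0.104 0.303 -0.947
outer loop
vertex 0.818 -2.037 -3.402
vertex 1.518 -2.333 -3.574
vertex 0.788 -2.606 -3.581
endloop
endfacet
facet normal -0.880 -0.100 0.465
outer loop
vertex 0.818 -2.037 -3.402
vertex 0.788 -2.606 -3.581
vertex 1.702 -2.867 -1.906
endloop
endfacet
facet normal -0.104 0.302 -0.948
outer loop
vertex 0.788 -2.606 -3.581
vertex 1.518 -2.333 -3.574
vertex 1.186 -3.015 -3.755
endloop
endfacet
facet normal -0.644 -0.727 0.238
outer loop
vertex 0.788 -2.606 -3.581
vertex 1.186 -3.015 -3.755
vertex 1.702 -2.867 -1.906
endloop
endfacet
facet normal -0.104 0.302 -0.948
outer loop
vertex 1.186 -3.015 -3.755
vertex 1.518 -2.333 -3.574
vertex 1.779 -3.025 -3.823
endloop
endfacet
facet normal -0.007 -0.997 0.082
outer loop
vertex 1.186 -3.015 -3.755
vertex 1.779 -3.025 -3.823
vertex 1.702 -2.867 -1.906
endloop
endfacet
facet normal -0.103 0.302 -0.948
outer loop
vertex 1.779 -3.025 -3.823
vertex 1.518 -2.333 -3.574
vertex 2.219 -2.63 -3.745
endloop
endfacet
facet normal 0.657 -0.749 0.088
outer loop
vertex 1.779 -3.025 -3.823
vertex 2.219 -2.63 -3.745
vertex 1.702 -2.867 -1.906
endloop
endfacet
facet normal -0.019 -0.811 -0.584
outer loop
vertex 1.02 -4.465 2.234
vertex 0.466 -4.406 2.17
vertex 0.918 -4.22 1.897
endloop
endfacet
facet normal 0.922 0.387 0.002
outer loop
vertex 1.02 -4.465 2.234
vertex 0.918 -4.22 1.897
vertex 0.494 -3.214 3.03
endloop
endfacet
facet normal -0.019 -0.811 -0.584
outer loop
vertex 0.918 -4.22 1.897
vertex 0.466 -4.406 2.17
vertex 0.551 -4.084 1.72
endloop
endfacet
facet normal 0.496 0.733 -0.465
outer loop
vertex 0.918 -4.22 1.897
vertex 0.551 -4.084 1.72
vertex 0.494 -3.214 3.03
endloop
endfacet
facet normal -0.020 -0.811 -0.584
outer loop
vertex 0.551 -4.084 1.72
vertex 0.466 -4.406 2.17
vertex 0.135 -4.137 1.808
endloop
endfacet
facet normal -0.219 0.808 -0.546
outer loop
vertex 0.551 -4.084 1.72
vertex 0.135 -4.137 1.808
vertex 0.494 -3.214 3.03
endloop
endfacet
facet normal -0.018 -0.810 -0.586
outer loop
vertex 0.135 -4.137 1.808
vertex 0.466 -4.406 2.17
vertex -0.087 -4.348 2.107
endloop
endfacet
facet normal -0.800 0.568 -0.194
outer loop
vertex 0.135 -4.137 1.808
vertex -0.087 -4.348 2.107
vertex 0.494 -3.214 3.03
endloop
endfacet
facet normal -0.019 -0.811 -0.584
outer loop
vertex -0.087 -4.348 2.107
vertex 0.466 -4.406 2.17
vertex 0.015 -4.593 2.444
endloop
endfacet
facet normal -0.910 0.152 0.386
outer loop
vertex -0.087 -4.348 2.107
vertex 0.015 -4.593 2.444
vertex 0.494 -3.214 3.03
endloop
endfacet
facet normal -0.018 -0.811 -0.584
outer loop
vertex 0.015 -4.593 2.444
vertex 0.466 -4.406 2.17
vertex 0.381 -4.728 2.62
endloop
endfacet
facet normal -0.483 -0.195 0.854
outer loop
vertex 0.015 -4.593 2.444
vertex 0.381 -4.728 2.62
vertex 0.494 -3.214 3.03
endloop
endfacet
facet normal -0.019 -0.811 -0.584
outer loop
vertex 0.381 -4.728 2.62
vertex 0.466 -4.406 2.17
vertex 0.797 -4.675 2.533
endloop
endfacet
facet normal 0.230 -0.270 0.935
outer loop
vertex 0.381 -4.728 2.62
vertex 0.797 -4.675 2.533
vertex 0.494 -3.214 3.03
endloop
endfacet
facet normal -0.019 -0.811 -0.584
outer loop
vertex 0.797 -4.675 2.533
vertex 0.466 -4.406 2.17
vertex 1.02 -4.465 2.234
endloop
endfacet
facet normal 0.811 -0.030 0.584
outer loop
vertex 0.797 -4.675 2.533
vertex 1.02 -4.465 2.234
vertex 0.494 -3.214 3.03
endloop
endfacet
facet normal -0.674 0.739 -0.004
outer loop
vertex -3.415 -3.945 1.881
vertex -2.271 -2.901 1.932
vertex -3.367 -3.911 0.102
endloop
endfacet
facet normal -0.738 -0.674 -0.033
outer loop
vertex -2.409 -4.959 0.108
vertex -3.415 -3.945 1.881
vertex -3.367 -3.911 0.102
endloop
endfacet
facet normal -0.674 0.738 -0.004
outer loop
vertex -3.367 -3.911 0.102
vertex -2.271 -2.901 1.932
vertex -2.223 -2.866 0.153
endloop
endfacet
facet normal 0.027 0.019 -0.999
outer loop
vertex -2.223 -2.866 0.153
vertex -2.409 -4.959 0.108
vertex -3.367 -3.911 0.102
endloop
endfacet
facet normal -0.027 -0.019 0.999
outer loop
vertex -3.415 -3.945 1.881
vertex -1.313 -3.949 1.938
vertex -2.271 -2.901 1.932
endloop
endfacet
facet normal -0.738 -0.674 -0.033
outer loop
vertex -2.457 -4.994 1.887
vertex -3.415 -3.945 1.881
vertex -2.409 -4.959 0.108
endloop
endfacet
facet normal -0.027 -0.019 0.999
outer loop
vertex -2.457 -4.994 1.887
vertex -1.313 -3.949 1.938
vertex -3.415 -3.945 1.881
endloop
endfacet
facet normal 0.738 0.674 0.033
outer loop
vertex -2.271 -2.901 1.932
vertex -1.313 -3.949 1.938
vertex -2.223 -2.866 0.153
endloop
endfacet
facet normal 0.027 0.019 -0.999
outer loop
vertex -1.265 -3.915 0.159
vertex -2.409 -4.959 0.108
vertex -2.223 -2.866 0.153
endloop
endfacet
facet normal 0.738 0.674 0.033
outer loop
vertex -2.223 -2.866 0.153
vertex -1.313 -3.949 1.938
vertex -1.265 -3.915 0.159
endloop
endfacet
facet normal 0.674 -0.739 0.004
outer loop
vertex -1.265 -3.915 0.159
vertex -2.457 -4.994 1.887
vertex -2.409 -4.959 0.108
endloop
endfacet
facet normal 0.674 -0.738 0.004
outer loop
vertex -1.313 -3.949 1.938
vertex -2.457 -4.994 1.887
vertex -1.265 -3.915 0.159
endloop
endfacet

endsolid


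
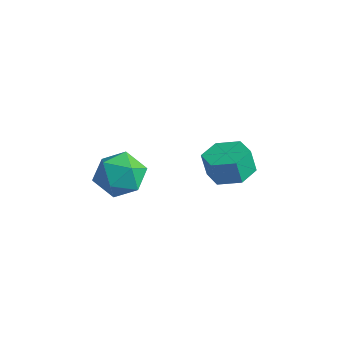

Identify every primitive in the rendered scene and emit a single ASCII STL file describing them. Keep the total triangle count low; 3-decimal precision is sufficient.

solid 
facet normal 0.187 0.116 -0.975
outer loop
vertex 2.877 2.315 -3.736
vertex 2.099 1.678 -3.961
vertex 1.927 2.69 -3.874
endloop
endfacet
facet normal 0.339 0.924 0.175
outer loop
vertex 2.877 2.315 -3.736
vertex 1.927 2.69 -3.874
vertex 2.658 2.18 -2.595
endloop
endfacet
facet normal 0.339 0.924 0.175
outer loop
vertex 2.658 2.18 -2.595
vertex 1.927 2.69 -3.874
vertex 1.708 2.554 -2.732
endloop
endfacet
facet normal -0.186 -0.116 0.976
outer loop
vertex 2.658 2.18 -2.595
vertex 1.708 2.554 -2.732
vertex 1.881 1.542 -2.819
endloop
endfacet
facet normal 0.186 0.116 -0.976
outer loop
vertex 1.927 2.69 -3.874
vertex 2.099 1.678 -3.961
vertex 1.15 2.052 -4.098
endloop
endfacet
facet normal -0.629 0.777 -0.028
outer loop
vertex 1.927 2.69 -3.874
vertex 1.15 2.052 -4.098
vertex 1.708 2.554 -2.732
endloop
endfacet
facet normal -0.629 0.777 -0.028
outer loop
vertex 1.708 2.554 -2.732
vertex 1.15 2.052 -4.098
vertex 0.931 1.916 -2.957
endloop
endfacet
facet normal -0.187 -0.116 0.975
outer loop
vertex 1.708 2.554 -2.732
vertex 0.931 1.916 -2.957
vertex 1.881 1.542 -2.819
endloop
endfacet
facet normal 0.186 0.116 -0.976
outer loop
vertex 1.15 2.052 -4.098
vertex 2.099 1.678 -3.961
vertex 1.322 1.04 -4.185
endloop
endfacet
facet normal -0.968 -0.147 -0.203
outer loop
vertex 1.15 2.052 -4.098
vertex 1.322 1.04 -4.185
vertex 0.931 1.916 -2.957
endloop
endfacet
facet normal -0.968 -0.147 -0.203
outer loop
vertex 0.931 1.916 -2.957
vertex 1.322 1.04 -4.185
vertex 1.103 0.905 -3.044
endloop
endfacet
facet normal -0.187 -0.116 0.975
outer loop
vertex 0.931 1.916 -2.957
vertex 1.103 0.905 -3.044
vertex 1.881 1.542 -2.819
endloop
endfacet
facet normal 0.186 0.116 -0.976
outer loop
vertex 1.322 1.04 -4.185
vertex 2.099 1.678 -3.961
vertex 2.272 0.666 -4.048
endloop
endfacet
facet normal -0.339 -0.925 -0.174
outer loop
vertex 1.322 1.04 -4.185
vertex 2.272 0.666 -4.048
vertex 1.103 0.905 -3.044
endloop
endfacet
facet normal -0.339 -0.924 -0.175
outer loop
vertex 1.103 0.905 -3.044
vertex 2.272 0.666 -4.048
vertex 2.053 0.53 -2.906
endloop
endfacet
facet normal -0.187 -0.116 0.975
outer loop
vertex 1.103 0.905 -3.044
vertex 2.053 0.53 -2.906
vertex 1.881 1.542 -2.819
endloop
endfacet
facet normal 0.187 0.116 -0.975
outer loop
vertex 2.272 0.666 -4.048
vertex 2.099 1.678 -3.961
vertex 3.049 1.304 -3.823
endloop
endfacet
facet normal 0.629 -0.777 0.028
outer loop
vertex 2.272 0.666 -4.048
vertex 3.049 1.304 -3.823
vertex 2.053 0.53 -2.906
endloop
endfacet
facet normal 0.629 -0.777 0.028
outer loop
vertex 2.053 0.53 -2.906
vertex 3.049 1.304 -3.823
vertex 2.83 1.168 -2.682
endloop
endfacet
facet normal -0.186 -0.116 0.976
outer loop
vertex 2.053 0.53 -2.906
vertex 2.83 1.168 -2.682
vertex 1.881 1.542 -2.819
endloop
endfacet
facet normal 0.187 0.116 -0.975
outer loop
vertex 3.049 1.304 -3.823
vertex 2.099 1.678 -3.961
vertex 2.877 2.315 -3.736
endloop
endfacet
facet normal 0.968 0.147 0.203
outer loop
vertex 3.049 1.304 -3.823
vertex 2.877 2.315 -3.736
vertex 2.83 1.168 -2.682
endloop
endfacet
facet normal 0.968 0.147 0.203
outer loop
vertex 2.83 1.168 -2.682
vertex 2.877 2.315 -3.736
vertex 2.658 2.18 -2.595
endloop
endfacet
facet normal -0.186 -0.116 0.976
outer loop
vertex 2.83 1.168 -2.682
vertex 2.658 2.18 -2.595
vertex 1.881 1.542 -2.819
endloop
endfacet
facet normal -0.611 0.004 0.791
outer loop
vertex -0.522 -2.981 -2.014
vertex 0.258 -3.602 -1.408
vertex 0.296 -2.436 -1.385
endloop
endfacet
facet normal -0.701 0.592 0.398
outer loop
vertex -0.522 -2.981 -2.014
vertex 0.296 -2.436 -1.385
vertex 0.022 -2.045 -2.45
endloop
endfacet
facet normal -0.882 0.391 -0.262
outer loop
vertex -0.522 -2.981 -2.014
vertex 0.022 -2.045 -2.45
vertex -0.185 -2.97 -3.131
endloop
endfacet
facet normal -0.905 -0.322 -0.276
outer loop
vertex -0.522 -2.981 -2.014
vertex -0.185 -2.97 -3.131
vertex -0.039 -3.932 -2.487
endloop
endfacet
facet normal -0.738 -0.561 0.375
outer loop
vertex -0.522 -2.981 -2.014
vertex -0.039 -3.932 -2.487
vertex 0.258 -3.602 -1.408
endloop
endfacet
facet normal -0.073 0.930 0.360
outer loop
vertex 0.022 -2.045 -2.45
vertex 0.296 -2.436 -1.385
vertex 1.139 -2.088 -2.113
endloop
endfacet
facet normal 0.071 -0.022 0.997
outer loop
vertex 0.296 -2.436 -1.385
vertex 0.258 -3.602 -1.408
vertex 1.285 -3.05 -1.469
endloop
endfacet
facet normal -0.134 -0.937 0.323
outer loop
vertex 0.258 -3.602 -1.408
vertex -0.039 -3.932 -2.487
vertex 1.078 -3.975 -2.15
endloop
endfacet
facet normal -0.404 -0.550 -0.731
outer loop
vertex -0.039 -3.932 -2.487
vertex -0.185 -2.97 -3.131
vertex 0.804 -3.584 -3.215
endloop
endfacet
facet normal -0.366 0.603 -0.708
outer loop
vertex -0.185 -2.97 -3.131
vertex 0.022 -2.045 -2.45
vertex 0.842 -2.418 -3.192
endloop
endfacet
facet normal 0.905 0.322 0.276
outer loop
vertex 1.622 -3.039 -2.586
vertex 1.139 -2.088 -2.113
vertex 1.285 -3.05 -1.469
endloop
endfacet
facet normal 0.882 -0.391 0.262
outer loop
vertex 1.622 -3.039 -2.586
vertex 1.285 -3.05 -1.469
vertex 1.078 -3.975 -2.15
endloop
endfacet
facet normal 0.701 -0.592 -0.398
outer loop
vertex 1.622 -3.039 -2.586
vertex 1.078 -3.975 -2.15
vertex 0.804 -3.584 -3.215
endloop
endfacet
facet normal 0.611 -0.004 -0.791
outer loop
vertex 1.622 -3.039 -2.586
vertex 0.804 -3.584 -3.215
vertex 0.842 -2.418 -3.192
endloop
endfacet
facet normal 0.738 0.561 -0.375
outer loop
vertex 1.622 -3.039 -2.586
vertex 0.842 -2.418 -3.192
vertex 1.139 -2.088 -2.113
endloop
endfacet
facet normal 0.404 0.550 0.731
outer loop
vertex 1.285 -3.05 -1.469
vertex 1.139 -2.088 -2.113
vertex 0.296 -2.436 -1.385
endloop
endfacet
facet normal 0.366 -0.603 0.708
outer loop
vertex 1.078 -3.975 -2.15
vertex 1.285 -3.05 -1.469
vertex 0.258 -3.602 -1.408
endloop
endfacet
facet normal 0.073 -0.930 -0.360
outer loop
vertex 0.804 -3.584 -3.215
vertex 1.078 -3.975 -2.15
vertex -0.039 -3.932 -2.487
endloop
endfacet
facet normal -0.071 0.022 -0.997
outer loop
vertex 0.842 -2.418 -3.192
vertex 0.804 -3.584 -3.215
vertex -0.185 -2.97 -3.131
endloop
endfacet
facet normal 0.134 0.937 -0.323
outer loop
vertex 1.139 -2.088 -2.113
vertex 0.842 -2.418 -3.192
vertex 0.022 -2.045 -2.45
endloop
endfacet

endsolid


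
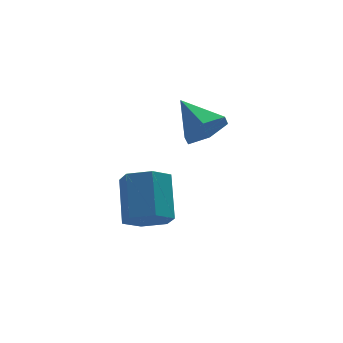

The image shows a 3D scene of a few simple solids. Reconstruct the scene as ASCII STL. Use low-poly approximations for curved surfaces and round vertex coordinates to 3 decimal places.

solid 
facet normal 0.233 -0.830 -0.506
outer loop
vertex 4.751 1.183 2.204
vertex 4.121 1.491 1.409
vertex 5.143 1.774 1.416
endloop
endfacet
facet normal 0.709 0.348 0.614
outer loop
vertex 4.751 1.183 2.204
vertex 5.143 1.774 1.416
vertex 3.679 3.069 2.371
endloop
endfacet
facet normal 0.233 -0.831 -0.506
outer loop
vertex 5.143 1.774 1.416
vertex 4.121 1.491 1.409
vertex 4.513 2.081 0.621
endloop
endfacet
facet normal 0.591 0.789 -0.164
outer loop
vertex 5.143 1.774 1.416
vertex 4.513 2.081 0.621
vertex 3.679 3.069 2.371
endloop
endfacet
facet normal 0.233 -0.831 -0.506
outer loop
vertex 4.513 2.081 0.621
vertex 4.121 1.491 1.409
vertex 3.491 1.799 0.614
endloop
endfacet
facet normal -0.217 0.802 -0.556
outer loop
vertex 4.513 2.081 0.621
vertex 3.491 1.799 0.614
vertex 3.679 3.069 2.371
endloop
endfacet
facet normal 0.233 -0.830 -0.506
outer loop
vertex 3.491 1.799 0.614
vertex 4.121 1.491 1.409
vertex 3.1 1.208 1.403
endloop
endfacet
facet normal -0.912 0.373 -0.172
outer loop
vertex 3.491 1.799 0.614
vertex 3.1 1.208 1.403
vertex 3.679 3.069 2.371
endloop
endfacet
facet normal 0.233 -0.831 -0.506
outer loop
vertex 3.1 1.208 1.403
vertex 4.121 1.491 1.409
vertex 3.73 0.901 2.198
endloop
endfacet
facet normal -0.794 -0.067 0.604
outer loop
vertex 3.1 1.208 1.403
vertex 3.73 0.901 2.198
vertex 3.679 3.069 2.371
endloop
endfacet
facet normal 0.232 -0.831 -0.506
outer loop
vertex 3.73 0.901 2.198
vertex 4.121 1.491 1.409
vertex 4.751 1.183 2.204
endloop
endfacet
facet normal 0.016 -0.079 0.997
outer loop
vertex 3.73 0.901 2.198
vertex 4.751 1.183 2.204
vertex 3.679 3.069 2.371
endloop
endfacet
facet normal -0.219 -0.711 -0.668
outer loop
vertex 0.996 -2.997 -0.053
vertex 0.156 -2.539 -0.265
vertex 0.971 -2.322 -0.763
endloop
endfacet
facet normal 0.975 -0.142 -0.169
outer loop
vertex 0.996 -2.997 -0.053
vertex 0.971 -2.322 -0.763
vertex 1.445 -1.539 1.317
endloop
endfacet
facet normal 0.975 -0.142 -0.169
outer loop
vertex 1.445 -1.539 1.317
vertex 0.971 -2.322 -0.763
vertex 1.42 -0.864 0.607
endloop
endfacet
facet normal 0.219 0.711 0.668
outer loop
vertex 1.445 -1.539 1.317
vertex 1.42 -0.864 0.607
vertex 0.604 -1.081 1.105
endloop
endfacet
facet normal -0.219 -0.711 -0.668
outer loop
vertex 0.971 -2.322 -0.763
vertex 0.156 -2.539 -0.265
vertex 0.131 -1.864 -0.975
endloop
endfacet
facet normal 0.466 0.525 -0.712
outer loop
vertex 0.971 -2.322 -0.763
vertex 0.131 -1.864 -0.975
vertex 1.42 -0.864 0.607
endloop
endfacet
facet normal 0.466 0.525 -0.712
outer loop
vertex 1.42 -0.864 0.607
vertex 0.131 -1.864 -0.975
vertex 0.58 -0.406 0.395
endloop
endfacet
facet normal 0.219 0.711 0.668
outer loop
vertex 1.42 -0.864 0.607
vertex 0.58 -0.406 0.395
vertex 0.604 -1.081 1.105
endloop
endfacet
facet normal -0.219 -0.711 -0.668
outer loop
vertex 0.131 -1.864 -0.975
vertex 0.156 -2.539 -0.265
vertex -0.685 -2.081 -0.477
endloop
endfacet
facet normal -0.509 0.667 -0.543
outer loop
vertex 0.131 -1.864 -0.975
vertex -0.685 -2.081 -0.477
vertex 0.58 -0.406 0.395
endloop
endfacet
facet normal -0.509 0.667 -0.543
outer loop
vertex 0.58 -0.406 0.395
vertex -0.685 -2.081 -0.477
vertex -0.236 -0.623 0.893
endloop
endfacet
facet normal 0.219 0.711 0.668
outer loop
vertex 0.58 -0.406 0.395
vertex -0.236 -0.623 0.893
vertex 0.604 -1.081 1.105
endloop
endfacet
facet normal -0.219 -0.711 -0.668
outer loop
vertex -0.685 -2.081 -0.477
vertex 0.156 -2.539 -0.265
vertex -0.66 -2.756 0.233
endloop
endfacet
facet normal -0.975 0.142 0.169
outer loop
vertex -0.685 -2.081 -0.477
vertex -0.66 -2.756 0.233
vertex -0.236 -0.623 0.893
endloop
endfacet
facet normal -0.975 0.142 0.169
outer loop
vertex -0.236 -0.623 0.893
vertex -0.66 -2.756 0.233
vertex -0.211 -1.298 1.603
endloop
endfacet
facet normal 0.219 0.711 0.668
outer loop
vertex -0.236 -0.623 0.893
vertex -0.211 -1.298 1.603
vertex 0.604 -1.081 1.105
endloop
endfacet
facet normal -0.219 -0.711 -0.668
outer loop
vertex -0.66 -2.756 0.233
vertex 0.156 -2.539 -0.265
vertex 0.18 -3.214 0.445
endloop
endfacet
facet normal -0.466 -0.525 0.712
outer loop
vertex -0.66 -2.756 0.233
vertex 0.18 -3.214 0.445
vertex -0.211 -1.298 1.603
endloop
endfacet
facet normal -0.466 -0.525 0.712
outer loop
vertex -0.211 -1.298 1.603
vertex 0.18 -3.214 0.445
vertex 0.629 -1.756 1.815
endloop
endfacet
facet normal 0.219 0.711 0.668
outer loop
vertex -0.211 -1.298 1.603
vertex 0.629 -1.756 1.815
vertex 0.604 -1.081 1.105
endloop
endfacet
facet normal -0.219 -0.711 -0.668
outer loop
vertex 0.18 -3.214 0.445
vertex 0.156 -2.539 -0.265
vertex 0.996 -2.997 -0.053
endloop
endfacet
facet normal 0.509 -0.667 0.543
outer loop
vertex 0.18 -3.214 0.445
vertex 0.996 -2.997 -0.053
vertex 0.629 -1.756 1.815
endloop
endfacet
facet normal 0.509 -0.667 0.543
outer loop
vertex 0.629 -1.756 1.815
vertex 0.996 -2.997 -0.053
vertex 1.445 -1.539 1.317
endloop
endfacet
facet normal 0.219 0.711 0.668
outer loop
vertex 0.629 -1.756 1.815
vertex 1.445 -1.539 1.317
vertex 0.604 -1.081 1.105
endloop
endfacet

endsolid


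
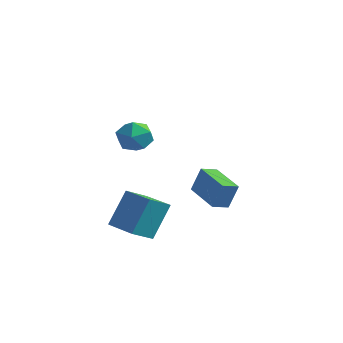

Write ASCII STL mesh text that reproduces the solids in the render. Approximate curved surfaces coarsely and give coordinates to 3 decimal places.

solid 
facet normal -0.522 0.785 0.333
outer loop
vertex -3.805 -1.779 3.135
vertex -4.115 -2.322 3.928
vertex -3.265 -1.782 3.988
endloop
endfacet
facet normal 0.054 0.998 -0.031
outer loop
vertex -3.805 -1.779 3.135
vertex -3.265 -1.782 3.988
vertex -2.798 -1.835 3.095
endloop
endfacet
facet normal 0.013 0.725 -0.689
outer loop
vertex -3.805 -1.779 3.135
vertex -2.798 -1.835 3.095
vertex -3.36 -2.407 2.483
endloop
endfacet
facet normal -0.589 0.342 -0.732
outer loop
vertex -3.805 -1.779 3.135
vertex -3.36 -2.407 2.483
vertex -4.174 -2.709 2.997
endloop
endfacet
facet normal -0.920 0.380 -0.100
outer loop
vertex -3.805 -1.779 3.135
vertex -4.174 -2.709 2.997
vertex -4.115 -2.322 3.928
endloop
endfacet
facet normal 0.629 0.723 0.286
outer loop
vertex -2.798 -1.835 3.095
vertex -3.265 -1.782 3.988
vertex -2.486 -2.411 3.863
endloop
endfacet
facet normal -0.301 0.377 0.876
outer loop
vertex -3.265 -1.782 3.988
vertex -4.115 -2.322 3.928
vertex -3.3 -2.713 4.377
endloop
endfacet
facet normal -0.944 -0.278 0.175
outer loop
vertex -4.115 -2.322 3.928
vertex -4.174 -2.709 2.997
vertex -3.862 -3.285 3.765
endloop
endfacet
facet normal -0.409 -0.339 -0.847
outer loop
vertex -4.174 -2.709 2.997
vertex -3.36 -2.407 2.483
vertex -3.395 -3.338 2.872
endloop
endfacet
facet normal 0.563 0.280 -0.778
outer loop
vertex -3.36 -2.407 2.483
vertex -2.798 -1.835 3.095
vertex -2.545 -2.798 2.932
endloop
endfacet
facet normal 0.589 -0.342 0.732
outer loop
vertex -2.855 -3.341 3.725
vertex -2.486 -2.411 3.863
vertex -3.3 -2.713 4.377
endloop
endfacet
facet normal -0.013 -0.725 0.689
outer loop
vertex -2.855 -3.341 3.725
vertex -3.3 -2.713 4.377
vertex -3.862 -3.285 3.765
endloop
endfacet
facet normal -0.054 -0.998 0.031
outer loop
vertex -2.855 -3.341 3.725
vertex -3.862 -3.285 3.765
vertex -3.395 -3.338 2.872
endloop
endfacet
facet normal 0.522 -0.785 -0.333
outer loop
vertex -2.855 -3.341 3.725
vertex -3.395 -3.338 2.872
vertex -2.545 -2.798 2.932
endloop
endfacet
facet normal 0.920 -0.380 0.100
outer loop
vertex -2.855 -3.341 3.725
vertex -2.545 -2.798 2.932
vertex -2.486 -2.411 3.863
endloop
endfacet
facet normal 0.409 0.339 0.847
outer loop
vertex -3.3 -2.713 4.377
vertex -2.486 -2.411 3.863
vertex -3.265 -1.782 3.988
endloop
endfacet
facet normal -0.563 -0.280 0.778
outer loop
vertex -3.862 -3.285 3.765
vertex -3.3 -2.713 4.377
vertex -4.115 -2.322 3.928
endloop
endfacet
facet normal -0.629 -0.723 -0.286
outer loop
vertex -3.395 -3.338 2.872
vertex -3.862 -3.285 3.765
vertex -4.174 -2.709 2.997
endloop
endfacet
facet normal 0.301 -0.377 -0.876
outer loop
vertex -2.545 -2.798 2.932
vertex -3.395 -3.338 2.872
vertex -3.36 -2.407 2.483
endloop
endfacet
facet normal 0.944 0.278 -0.175
outer loop
vertex -2.486 -2.411 3.863
vertex -2.545 -2.798 2.932
vertex -2.798 -1.835 3.095
endloop
endfacet
facet normal -0.983 0.185 -0.000
outer loop
vertex -3.742 -2.729 -0.118
vertex -3.512 -1.505 -0.821
vertex -3.938 -3.773 -1.999
endloop
endfacet
facet normal -0.161 -0.856 0.492
outer loop
vertex -2.228 -4.095 -1.999
vertex -3.742 -2.729 -0.118
vertex -3.938 -3.773 -1.999
endloop
endfacet
facet normal -0.983 0.185 -0.000
outer loop
vertex -3.938 -3.773 -1.999
vertex -3.512 -1.505 -0.821
vertex -3.708 -2.549 -2.702
endloop
endfacet
facet normal -0.091 -0.483 -0.871
outer loop
vertex -3.708 -2.549 -2.702
vertex -2.228 -4.095 -1.999
vertex -3.938 -3.773 -1.999
endloop
endfacet
facet normal 0.091 0.483 0.871
outer loop
vertex -3.742 -2.729 -0.118
vertex -1.802 -1.827 -0.821
vertex -3.512 -1.505 -0.821
endloop
endfacet
facet normal -0.161 -0.856 0.492
outer loop
vertex -2.032 -3.051 -0.118
vertex -3.742 -2.729 -0.118
vertex -2.228 -4.095 -1.999
endloop
endfacet
facet normal 0.091 0.483 0.871
outer loop
vertex -2.032 -3.051 -0.118
vertex -1.802 -1.827 -0.821
vertex -3.742 -2.729 -0.118
endloop
endfacet
facet normal 0.161 0.856 -0.492
outer loop
vertex -3.512 -1.505 -0.821
vertex -1.802 -1.827 -0.821
vertex -3.708 -2.549 -2.702
endloop
endfacet
facet normal -0.091 -0.483 -0.871
outer loop
vertex -1.998 -2.871 -2.702
vertex -2.228 -4.095 -1.999
vertex -3.708 -2.549 -2.702
endloop
endfacet
facet normal 0.161 0.856 -0.492
outer loop
vertex -3.708 -2.549 -2.702
vertex -1.802 -1.827 -0.821
vertex -1.998 -2.871 -2.702
endloop
endfacet
facet normal 0.983 -0.185 0.000
outer loop
vertex -1.998 -2.871 -2.702
vertex -2.032 -3.051 -0.118
vertex -2.228 -4.095 -1.999
endloop
endfacet
facet normal 0.983 -0.185 0.000
outer loop
vertex -1.802 -1.827 -0.821
vertex -2.032 -3.051 -0.118
vertex -1.998 -2.871 -2.702
endloop
endfacet
facet normal -0.910 0.374 0.181
outer loop
vertex -3.76 2.929 -0.497
vertex -3.45 3.81 -0.757
vertex -4.157 2.65 -1.916
endloop
endfacet
facet normal -0.320 -0.909 0.268
outer loop
vertex -2.21 1.85 -2.303
vertex -3.76 2.929 -0.497
vertex -4.157 2.65 -1.916
endloop
endfacet
facet normal -0.910 0.374 0.181
outer loop
vertex -4.157 2.65 -1.916
vertex -3.45 3.81 -0.757
vertex -3.847 3.531 -2.176
endloop
endfacet
facet normal -0.265 -0.186 -0.946
outer loop
vertex -3.847 3.531 -2.176
vertex -2.21 1.85 -2.303
vertex -4.157 2.65 -1.916
endloop
endfacet
facet normal 0.265 0.186 0.946
outer loop
vertex -3.76 2.929 -0.497
vertex -1.503 3.01 -1.144
vertex -3.45 3.81 -0.757
endloop
endfacet
facet normal -0.320 -0.909 0.268
outer loop
vertex -1.813 2.129 -0.884
vertex -3.76 2.929 -0.497
vertex -2.21 1.85 -2.303
endloop
endfacet
facet normal 0.265 0.186 0.946
outer loop
vertex -1.813 2.129 -0.884
vertex -1.503 3.01 -1.144
vertex -3.76 2.929 -0.497
endloop
endfacet
facet normal 0.320 0.909 -0.268
outer loop
vertex -3.45 3.81 -0.757
vertex -1.503 3.01 -1.144
vertex -3.847 3.531 -2.176
endloop
endfacet
facet normal -0.265 -0.186 -0.946
outer loop
vertex -1.9 2.731 -2.563
vertex -2.21 1.85 -2.303
vertex -3.847 3.531 -2.176
endloop
endfacet
facet normal 0.320 0.909 -0.268
outer loop
vertex -3.847 3.531 -2.176
vertex -1.503 3.01 -1.144
vertex -1.9 2.731 -2.563
endloop
endfacet
facet normal 0.910 -0.374 -0.181
outer loop
vertex -1.9 2.731 -2.563
vertex -1.813 2.129 -0.884
vertex -2.21 1.85 -2.303
endloop
endfacet
facet normal 0.910 -0.374 -0.181
outer loop
vertex -1.503 3.01 -1.144
vertex -1.813 2.129 -0.884
vertex -1.9 2.731 -2.563
endloop
endfacet

endsolid


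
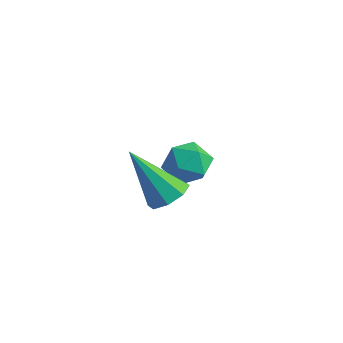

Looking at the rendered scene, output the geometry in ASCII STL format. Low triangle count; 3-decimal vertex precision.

solid 
facet normal 0.531 0.248 -0.810
outer loop
vertex 3.98 -1.16 -1.163
vertex 3.338 -1.105 -1.567
vertex 3.753 -0.625 -1.148
endloop
endfacet
facet normal 0.549 0.210 0.809
outer loop
vertex 3.98 -1.16 -1.163
vertex 3.753 -0.625 -1.148
vertex 2.202 -1.635 0.167
endloop
endfacet
facet normal 0.531 0.248 -0.810
outer loop
vertex 3.753 -0.625 -1.148
vertex 3.338 -1.105 -1.567
vertex 3.283 -0.371 -1.378
endloop
endfacet
facet normal 0.078 0.744 0.663
outer loop
vertex 3.753 -0.625 -1.148
vertex 3.283 -0.371 -1.378
vertex 2.202 -1.635 0.167
endloop
endfacet
facet normal 0.532 0.248 -0.809
outer loop
vertex 3.283 -0.371 -1.378
vertex 3.338 -1.105 -1.567
vertex 2.846 -0.546 -1.719
endloop
endfacet
facet normal -0.536 0.797 0.277
outer loop
vertex 3.283 -0.371 -1.378
vertex 2.846 -0.546 -1.719
vertex 2.202 -1.635 0.167
endloop
endfacet
facet normal 0.532 0.248 -0.810
outer loop
vertex 2.846 -0.546 -1.719
vertex 3.338 -1.105 -1.567
vertex 2.697 -1.049 -1.971
endloop
endfacet
facet normal -0.933 0.338 -0.123
outer loop
vertex 2.846 -0.546 -1.719
vertex 2.697 -1.049 -1.971
vertex 2.202 -1.635 0.167
endloop
endfacet
facet normal 0.532 0.248 -0.810
outer loop
vertex 2.697 -1.049 -1.971
vertex 3.338 -1.105 -1.567
vertex 2.924 -1.585 -1.986
endloop
endfacet
facet normal -0.880 -0.364 -0.304
outer loop
vertex 2.697 -1.049 -1.971
vertex 2.924 -1.585 -1.986
vertex 2.202 -1.635 0.167
endloop
endfacet
facet normal 0.532 0.248 -0.810
outer loop
vertex 2.924 -1.585 -1.986
vertex 3.338 -1.105 -1.567
vertex 3.394 -1.839 -1.755
endloop
endfacet
facet normal -0.408 -0.899 -0.158
outer loop
vertex 2.924 -1.585 -1.986
vertex 3.394 -1.839 -1.755
vertex 2.202 -1.635 0.167
endloop
endfacet
facet normal 0.531 0.248 -0.810
outer loop
vertex 3.394 -1.839 -1.755
vertex 3.338 -1.105 -1.567
vertex 3.831 -1.663 -1.415
endloop
endfacet
facet normal 0.206 -0.952 0.228
outer loop
vertex 3.394 -1.839 -1.755
vertex 3.831 -1.663 -1.415
vertex 2.202 -1.635 0.167
endloop
endfacet
facet normal 0.531 0.249 -0.810
outer loop
vertex 3.831 -1.663 -1.415
vertex 3.338 -1.105 -1.567
vertex 3.98 -1.16 -1.163
endloop
endfacet
facet normal 0.602 -0.493 0.628
outer loop
vertex 3.831 -1.663 -1.415
vertex 3.98 -1.16 -1.163
vertex 2.202 -1.635 0.167
endloop
endfacet
facet normal -0.687 0.711 0.153
outer loop
vertex 0.311 3.447 -3.929
vertex -0.258 2.814 -3.54
vertex 0.35 3.287 -3.008
endloop
endfacet
facet normal -0.028 0.985 0.172
outer loop
vertex 0.311 3.447 -3.929
vertex 0.35 3.287 -3.008
vertex 1.14 3.395 -3.498
endloop
endfacet
facet normal 0.288 0.844 -0.452
outer loop
vertex 0.311 3.447 -3.929
vertex 1.14 3.395 -3.498
vertex 1.02 2.989 -4.332
endloop
endfacet
facet normal -0.176 0.483 -0.858
outer loop
vertex 0.311 3.447 -3.929
vertex 1.02 2.989 -4.332
vertex 0.157 2.629 -4.358
endloop
endfacet
facet normal -0.777 0.401 -0.485
outer loop
vertex 0.311 3.447 -3.929
vertex 0.157 2.629 -4.358
vertex -0.258 2.814 -3.54
endloop
endfacet
facet normal 0.336 0.647 0.684
outer loop
vertex 1.14 3.395 -3.498
vertex 0.35 3.287 -3.008
vertex 1.083 2.731 -2.842
endloop
endfacet
facet normal -0.730 0.203 0.653
outer loop
vertex 0.35 3.287 -3.008
vertex -0.258 2.814 -3.54
vertex 0.22 2.371 -2.868
endloop
endfacet
facet normal -0.877 -0.298 -0.378
outer loop
vertex -0.258 2.814 -3.54
vertex 0.157 2.629 -4.358
vertex 0.1 1.965 -3.702
endloop
endfacet
facet normal 0.098 -0.164 -0.982
outer loop
vertex 0.157 2.629 -4.358
vertex 1.02 2.989 -4.332
vertex 0.89 2.073 -4.192
endloop
endfacet
facet normal 0.847 0.419 -0.326
outer loop
vertex 1.02 2.989 -4.332
vertex 1.14 3.395 -3.498
vertex 1.498 2.546 -3.66
endloop
endfacet
facet normal 0.176 -0.483 0.858
outer loop
vertex 0.929 1.913 -3.271
vertex 1.083 2.731 -2.842
vertex 0.22 2.371 -2.868
endloop
endfacet
facet normal -0.288 -0.844 0.452
outer loop
vertex 0.929 1.913 -3.271
vertex 0.22 2.371 -2.868
vertex 0.1 1.965 -3.702
endloop
endfacet
facet normal 0.028 -0.985 -0.172
outer loop
vertex 0.929 1.913 -3.271
vertex 0.1 1.965 -3.702
vertex 0.89 2.073 -4.192
endloop
endfacet
facet normal 0.687 -0.711 -0.153
outer loop
vertex 0.929 1.913 -3.271
vertex 0.89 2.073 -4.192
vertex 1.498 2.546 -3.66
endloop
endfacet
facet normal 0.777 -0.401 0.485
outer loop
vertex 0.929 1.913 -3.271
vertex 1.498 2.546 -3.66
vertex 1.083 2.731 -2.842
endloop
endfacet
facet normal -0.098 0.164 0.982
outer loop
vertex 0.22 2.371 -2.868
vertex 1.083 2.731 -2.842
vertex 0.35 3.287 -3.008
endloop
endfacet
facet normal -0.847 -0.419 0.326
outer loop
vertex 0.1 1.965 -3.702
vertex 0.22 2.371 -2.868
vertex -0.258 2.814 -3.54
endloop
endfacet
facet normal -0.336 -0.647 -0.684
outer loop
vertex 0.89 2.073 -4.192
vertex 0.1 1.965 -3.702
vertex 0.157 2.629 -4.358
endloop
endfacet
facet normal 0.730 -0.203 -0.653
outer loop
vertex 1.498 2.546 -3.66
vertex 0.89 2.073 -4.192
vertex 1.02 2.989 -4.332
endloop
endfacet
facet normal 0.877 0.298 0.378
outer loop
vertex 1.083 2.731 -2.842
vertex 1.498 2.546 -3.66
vertex 1.14 3.395 -3.498
endloop
endfacet

endsolid


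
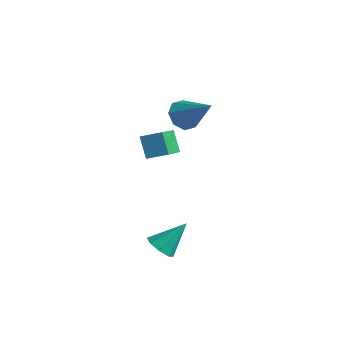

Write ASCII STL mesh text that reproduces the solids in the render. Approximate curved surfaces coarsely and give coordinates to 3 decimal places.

solid 
facet normal -0.317 -0.640 -0.700
outer loop
vertex 1.077 -3.738 -0.805
vertex 0.642 -3.184 -1.115
vertex 1.364 -3.43 -1.217
endloop
endfacet
facet normal 0.873 -0.281 0.398
outer loop
vertex 1.077 -3.738 -0.805
vertex 1.364 -3.43 -1.217
vertex 1.198 -2.056 0.115
endloop
endfacet
facet normal -0.317 -0.641 -0.699
outer loop
vertex 1.364 -3.43 -1.217
vertex 0.642 -3.184 -1.115
vertex 1.228 -2.978 -1.57
endloop
endfacet
facet normal 0.972 0.214 -0.100
outer loop
vertex 1.364 -3.43 -1.217
vertex 1.228 -2.978 -1.57
vertex 1.198 -2.056 0.115
endloop
endfacet
facet normal -0.318 -0.640 -0.699
outer loop
vertex 1.228 -2.978 -1.57
vertex 0.642 -3.184 -1.115
vertex 0.748 -2.646 -1.656
endloop
endfacet
facet normal 0.570 0.725 -0.386
outer loop
vertex 1.228 -2.978 -1.57
vertex 0.748 -2.646 -1.656
vertex 1.198 -2.056 0.115
endloop
endfacet
facet normal -0.316 -0.641 -0.699
outer loop
vertex 0.748 -2.646 -1.656
vertex 0.642 -3.184 -1.115
vertex 0.206 -2.63 -1.426
endloop
endfacet
facet normal -0.096 0.951 -0.293
outer loop
vertex 0.748 -2.646 -1.656
vertex 0.206 -2.63 -1.426
vertex 1.198 -2.056 0.115
endloop
endfacet
facet normal -0.315 -0.641 -0.700
outer loop
vertex 0.206 -2.63 -1.426
vertex 0.642 -3.184 -1.115
vertex -0.081 -2.939 -1.014
endloop
endfacet
facet normal -0.637 0.760 0.127
outer loop
vertex 0.206 -2.63 -1.426
vertex -0.081 -2.939 -1.014
vertex 1.198 -2.056 0.115
endloop
endfacet
facet normal -0.315 -0.641 -0.700
outer loop
vertex -0.081 -2.939 -1.014
vertex 0.642 -3.184 -1.115
vertex 0.055 -3.391 -0.661
endloop
endfacet
facet normal -0.735 0.266 0.624
outer loop
vertex -0.081 -2.939 -1.014
vertex 0.055 -3.391 -0.661
vertex 1.198 -2.056 0.115
endloop
endfacet
facet normal -0.316 -0.640 -0.700
outer loop
vertex 0.055 -3.391 -0.661
vertex 0.642 -3.184 -1.115
vertex 0.535 -3.722 -0.575
endloop
endfacet
facet normal -0.332 -0.245 0.911
outer loop
vertex 0.055 -3.391 -0.661
vertex 0.535 -3.722 -0.575
vertex 1.198 -2.056 0.115
endloop
endfacet
facet normal -0.316 -0.640 -0.700
outer loop
vertex 0.535 -3.722 -0.575
vertex 0.642 -3.184 -1.115
vertex 1.077 -3.738 -0.805
endloop
endfacet
facet normal 0.333 -0.471 0.817
outer loop
vertex 0.535 -3.722 -0.575
vertex 1.077 -3.738 -0.805
vertex 1.198 -2.056 0.115
endloop
endfacet
facet normal -0.772 -0.009 -0.635
outer loop
vertex -2.731 3.139 2.055
vertex -3.29 2.96 2.737
vertex -2.979 3.71 2.348
endloop
endfacet
facet normal 0.767 0.524 -0.372
outer loop
vertex -2.731 3.139 2.055
vertex -2.979 3.71 2.348
vertex -1.63 2.98 4.103
endloop
endfacet
facet normal -0.772 -0.009 -0.635
outer loop
vertex -2.979 3.71 2.348
vertex -3.29 2.96 2.737
vertex -3.41 3.842 2.87
endloop
endfacet
facet normal 0.385 0.919 0.086
outer loop
vertex -2.979 3.71 2.348
vertex -3.41 3.842 2.87
vertex -1.63 2.98 4.103
endloop
endfacet
facet normal -0.772 -0.009 -0.635
outer loop
vertex -3.41 3.842 2.87
vertex -3.29 2.96 2.737
vertex -3.77 3.458 3.313
endloop
endfacet
facet normal -0.058 0.777 0.627
outer loop
vertex -3.41 3.842 2.87
vertex -3.77 3.458 3.313
vertex -1.63 2.98 4.103
endloop
endfacet
facet normal -0.772 -0.009 -0.635
outer loop
vertex -3.77 3.458 3.313
vertex -3.29 2.96 2.737
vertex -3.849 2.782 3.419
endloop
endfacet
facet normal -0.304 0.182 0.935
outer loop
vertex -3.77 3.458 3.313
vertex -3.849 2.782 3.419
vertex -1.63 2.98 4.103
endloop
endfacet
facet normal -0.772 -0.008 -0.635
outer loop
vertex -3.849 2.782 3.419
vertex -3.29 2.96 2.737
vertex -3.601 2.21 3.125
endloop
endfacet
facet normal -0.210 -0.517 0.830
outer loop
vertex -3.849 2.782 3.419
vertex -3.601 2.21 3.125
vertex -1.63 2.98 4.103
endloop
endfacet
facet normal -0.772 -0.009 -0.636
outer loop
vertex -3.601 2.21 3.125
vertex -3.29 2.96 2.737
vertex -3.17 2.078 2.604
endloop
endfacet
facet normal 0.171 -0.912 0.373
outer loop
vertex -3.601 2.21 3.125
vertex -3.17 2.078 2.604
vertex -1.63 2.98 4.103
endloop
endfacet
facet normal -0.772 -0.009 -0.635
outer loop
vertex -3.17 2.078 2.604
vertex -3.29 2.96 2.737
vertex -2.81 2.463 2.161
endloop
endfacet
facet normal 0.615 -0.770 -0.169
outer loop
vertex -3.17 2.078 2.604
vertex -2.81 2.463 2.161
vertex -1.63 2.98 4.103
endloop
endfacet
facet normal -0.772 -0.009 -0.635
outer loop
vertex -2.81 2.463 2.161
vertex -3.29 2.96 2.737
vertex -2.731 3.139 2.055
endloop
endfacet
facet normal 0.861 -0.175 -0.477
outer loop
vertex -2.81 2.463 2.161
vertex -2.731 3.139 2.055
vertex -1.63 2.98 4.103
endloop
endfacet
facet normal -0.529 0.259 0.808
outer loop
vertex -1.645 -1.917 4.475
vertex -0.812 -1.378 4.848
vertex -2.179 -0.545 3.686
endloop
endfacet
facet normal -0.786 -0.508 -0.352
outer loop
vertex -1.528 -0.862 2.692
vertex -1.645 -1.917 4.475
vertex -2.179 -0.545 3.686
endloop
endfacet
facet normal -0.530 0.258 0.808
outer loop
vertex -2.179 -0.545 3.686
vertex -0.812 -1.378 4.848
vertex -1.346 -0.006 4.06
endloop
endfacet
facet normal -0.320 0.822 -0.472
outer loop
vertex -1.346 -0.006 4.06
vertex -1.528 -0.862 2.692
vertex -2.179 -0.545 3.686
endloop
endfacet
facet normal 0.320 -0.821 0.472
outer loop
vertex -1.645 -1.917 4.475
vertex -0.161 -1.695 3.854
vertex -0.812 -1.378 4.848
endloop
endfacet
facet normal -0.786 -0.508 -0.352
outer loop
vertex -0.994 -2.234 3.48
vertex -1.645 -1.917 4.475
vertex -1.528 -0.862 2.692
endloop
endfacet
facet normal 0.320 -0.822 0.471
outer loop
vertex -0.994 -2.234 3.48
vertex -0.161 -1.695 3.854
vertex -1.645 -1.917 4.475
endloop
endfacet
facet normal 0.786 0.508 0.353
outer loop
vertex -0.812 -1.378 4.848
vertex -0.161 -1.695 3.854
vertex -1.346 -0.006 4.06
endloop
endfacet
facet normal -0.321 0.822 -0.471
outer loop
vertex -0.695 -0.323 3.065
vertex -1.528 -0.862 2.692
vertex -1.346 -0.006 4.06
endloop
endfacet
facet normal 0.786 0.508 0.352
outer loop
vertex -1.346 -0.006 4.06
vertex -0.161 -1.695 3.854
vertex -0.695 -0.323 3.065
endloop
endfacet
facet normal 0.529 -0.258 -0.808
outer loop
vertex -0.695 -0.323 3.065
vertex -0.994 -2.234 3.48
vertex -1.528 -0.862 2.692
endloop
endfacet
facet normal 0.530 -0.258 -0.808
outer loop
vertex -0.161 -1.695 3.854
vertex -0.994 -2.234 3.48
vertex -0.695 -0.323 3.065
endloop
endfacet

endsolid
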